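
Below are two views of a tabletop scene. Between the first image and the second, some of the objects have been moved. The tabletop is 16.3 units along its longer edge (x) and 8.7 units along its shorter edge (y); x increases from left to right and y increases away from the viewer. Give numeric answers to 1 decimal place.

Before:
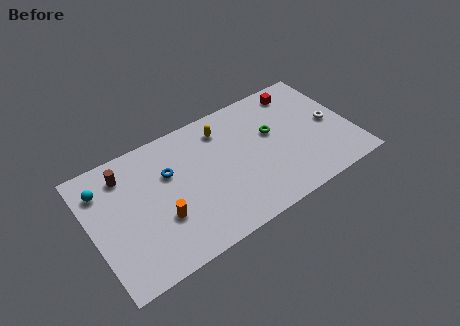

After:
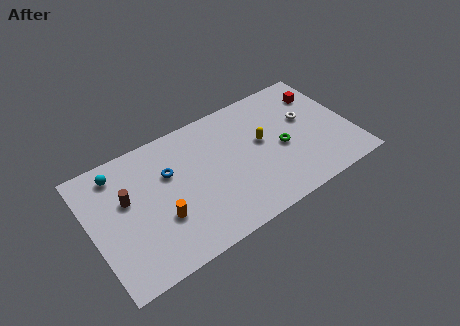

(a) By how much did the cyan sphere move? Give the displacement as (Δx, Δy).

(1.0, 0.6)

The cyan sphere started near (1.0, 6.7) and ended near (2.0, 7.3).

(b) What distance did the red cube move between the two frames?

1.5

The red cube moved from about (13.6, 7.4) to (14.9, 6.6), a distance of √(1.3² + 0.8²) ≈ 1.5.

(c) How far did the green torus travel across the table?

1.4

The green torus moved from about (11.5, 5.2) to (11.9, 3.9), a distance of √(0.4² + 1.3²) ≈ 1.4.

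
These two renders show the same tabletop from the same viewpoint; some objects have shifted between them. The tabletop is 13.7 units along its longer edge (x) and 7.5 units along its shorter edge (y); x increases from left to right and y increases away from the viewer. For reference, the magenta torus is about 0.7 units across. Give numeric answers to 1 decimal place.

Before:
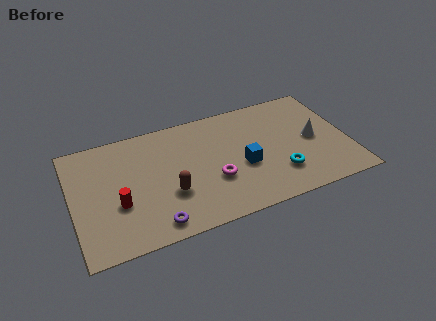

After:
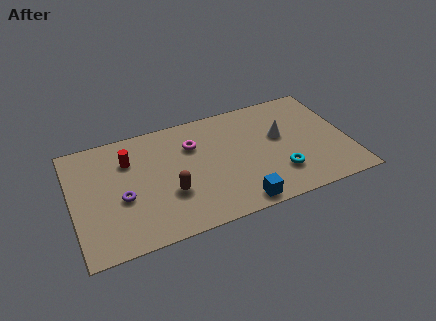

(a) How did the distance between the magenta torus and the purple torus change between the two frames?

+0.8

The distance was about 3.5 in the first image and 4.3 in the second, so they moved 0.8 units further apart.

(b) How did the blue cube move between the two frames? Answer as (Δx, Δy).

(-0.5, -2.3)

The blue cube was at about (8.4, 3.1) and moved to about (7.9, 0.8).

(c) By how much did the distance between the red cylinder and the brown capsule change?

+0.8

They were about 2.5 units apart before and 3.3 after — 0.8 units further apart.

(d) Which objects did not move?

the brown capsule and the cyan torus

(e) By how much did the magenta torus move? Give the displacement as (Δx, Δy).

(-0.8, 2.6)

The magenta torus started near (6.9, 2.7) and ended near (6.1, 5.3).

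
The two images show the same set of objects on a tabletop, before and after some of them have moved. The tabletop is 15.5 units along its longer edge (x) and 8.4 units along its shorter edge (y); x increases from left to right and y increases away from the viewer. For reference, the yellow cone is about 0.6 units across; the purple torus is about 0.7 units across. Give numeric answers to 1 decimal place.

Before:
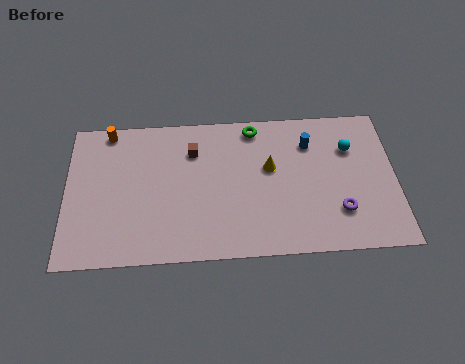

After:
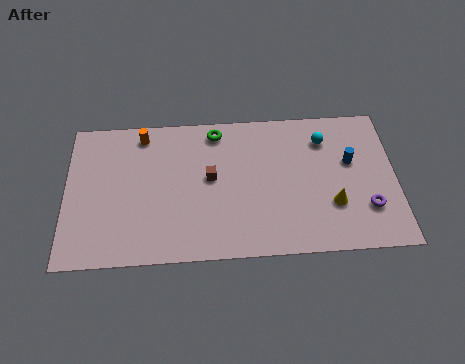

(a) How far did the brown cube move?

1.8

From (6.0, 6.2) to (6.8, 4.6), the brown cube covered √(0.8² + 1.6²) ≈ 1.8 units.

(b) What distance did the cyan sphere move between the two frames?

1.3

The cyan sphere moved from about (13.4, 5.9) to (12.2, 6.5), a distance of √(1.2² + 0.6²) ≈ 1.3.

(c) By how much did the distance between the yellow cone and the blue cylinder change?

+0.3

Before: roughly 2.3 units apart; after: 2.6. That's 0.3 units further apart.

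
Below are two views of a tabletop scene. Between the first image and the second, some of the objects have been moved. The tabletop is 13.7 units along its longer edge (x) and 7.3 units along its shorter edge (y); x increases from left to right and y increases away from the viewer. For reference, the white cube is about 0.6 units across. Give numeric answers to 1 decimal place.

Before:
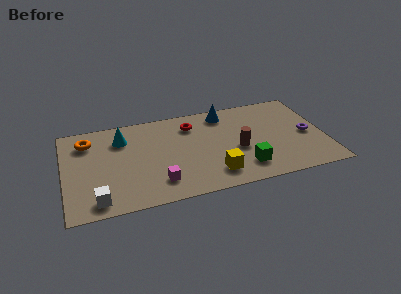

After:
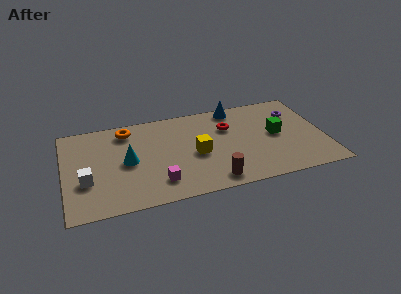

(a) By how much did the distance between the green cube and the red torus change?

-2.0

The distance was about 4.8 in the first image and 2.8 in the second, so they moved 2.0 units closer together.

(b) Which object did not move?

the magenta cube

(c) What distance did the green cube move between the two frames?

2.9

The green cube moved from about (9.3, 1.6) to (11.2, 3.8), a distance of √(1.9² + 2.2²) ≈ 2.9.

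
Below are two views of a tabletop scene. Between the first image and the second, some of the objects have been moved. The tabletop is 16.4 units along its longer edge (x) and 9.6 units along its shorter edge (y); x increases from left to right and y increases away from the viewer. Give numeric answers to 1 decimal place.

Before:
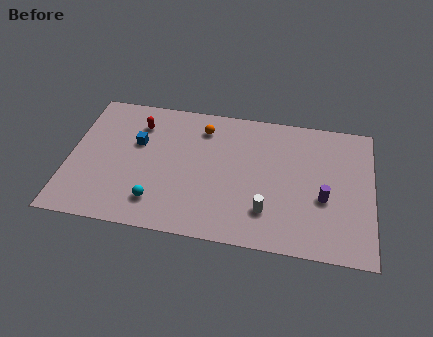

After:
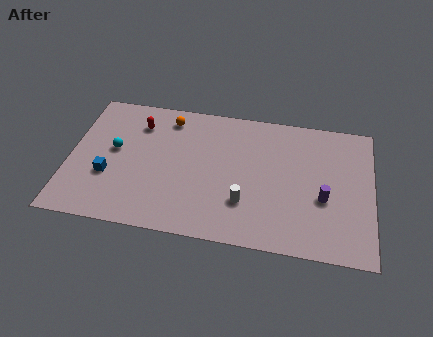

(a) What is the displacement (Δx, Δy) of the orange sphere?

(-1.9, 0.4)

The orange sphere started near (7.1, 7.7) and ended near (5.2, 8.1).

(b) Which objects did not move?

the red capsule and the purple cylinder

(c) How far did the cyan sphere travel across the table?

4.1

The cyan sphere was near (4.9, 2.0) before and (2.4, 5.3) after, so it travelled √(2.5² + 3.3²) ≈ 4.1 units.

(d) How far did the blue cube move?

3.0

The blue cube moved from about (3.6, 6.0) to (2.2, 3.4), a distance of √(1.4² + 2.6²) ≈ 3.0.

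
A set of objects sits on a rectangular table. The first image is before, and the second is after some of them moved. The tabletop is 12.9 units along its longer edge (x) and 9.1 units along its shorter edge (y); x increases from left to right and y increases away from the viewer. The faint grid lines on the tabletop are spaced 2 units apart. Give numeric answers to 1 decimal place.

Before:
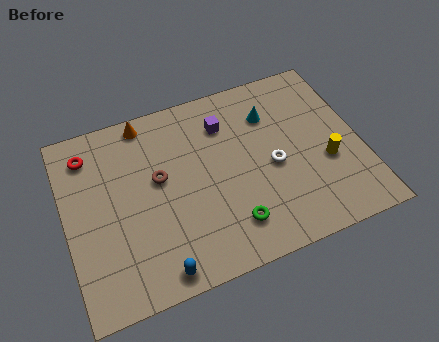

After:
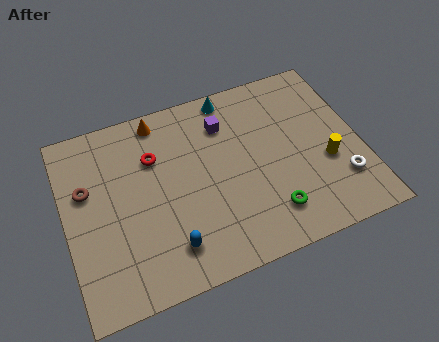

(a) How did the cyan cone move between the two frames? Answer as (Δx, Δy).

(-1.6, 1.5)

From the two frames, the cyan cone sits at roughly (9.2, 6.7) before and (7.6, 8.2) after.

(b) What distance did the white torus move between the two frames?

3.3

From (9.0, 4.1) to (11.8, 2.4), the white torus covered √(2.8² + 1.7²) ≈ 3.3 units.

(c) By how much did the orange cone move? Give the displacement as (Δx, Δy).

(0.6, -0.1)

The orange cone was at about (3.8, 8.2) and moved to about (4.4, 8.1).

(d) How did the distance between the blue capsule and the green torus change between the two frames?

+1.0

Before: roughly 3.4 units apart; after: 4.4. That's 1.0 units further apart.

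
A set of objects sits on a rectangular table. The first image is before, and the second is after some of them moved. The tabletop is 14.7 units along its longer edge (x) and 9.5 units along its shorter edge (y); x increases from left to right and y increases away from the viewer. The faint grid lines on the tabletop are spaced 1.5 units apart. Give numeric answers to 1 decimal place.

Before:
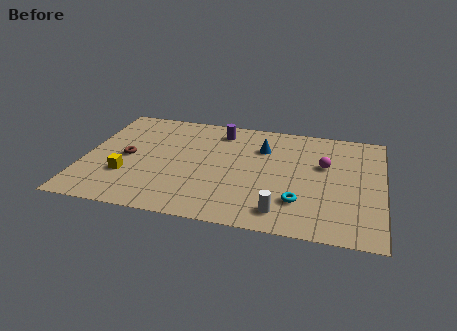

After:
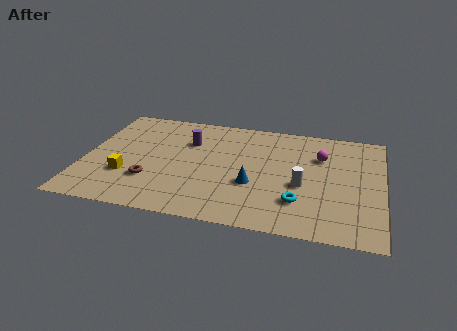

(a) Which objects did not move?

the cyan torus and the yellow cube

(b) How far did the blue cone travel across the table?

3.3

The blue cone moved from about (8.7, 6.8) to (8.4, 3.5), a distance of √(0.3² + 3.3²) ≈ 3.3.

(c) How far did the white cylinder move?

2.6

The white cylinder was near (9.9, 1.5) before and (10.8, 3.9) after, so it travelled √(0.9² + 2.4²) ≈ 2.6 units.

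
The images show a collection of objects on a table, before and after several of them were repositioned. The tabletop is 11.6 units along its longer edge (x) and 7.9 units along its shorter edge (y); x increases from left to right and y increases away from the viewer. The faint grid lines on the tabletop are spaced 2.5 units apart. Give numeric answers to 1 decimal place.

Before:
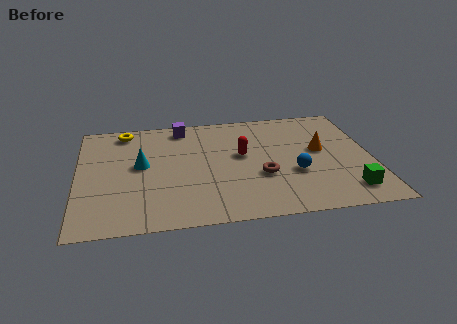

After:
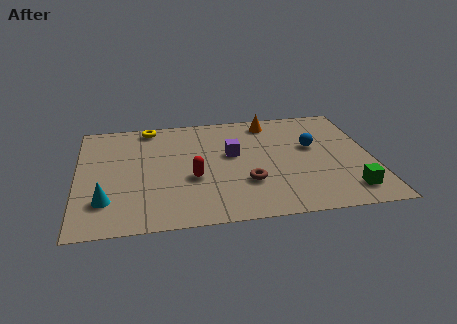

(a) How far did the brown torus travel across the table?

0.7

The brown torus moved from about (7.2, 2.9) to (6.6, 2.5), a distance of √(0.6² + 0.4²) ≈ 0.7.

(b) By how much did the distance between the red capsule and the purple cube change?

-1.1

The distance was about 3.3 in the first image and 2.2 in the second, so they moved 1.1 units closer together.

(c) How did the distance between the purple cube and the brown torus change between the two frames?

-2.8

They were about 5.0 units apart before and 2.2 after — 2.8 units closer together.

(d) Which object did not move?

the green cube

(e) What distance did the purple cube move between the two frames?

3.0

From (4.2, 6.9) to (6.1, 4.6), the purple cube covered √(1.9² + 2.3²) ≈ 3.0 units.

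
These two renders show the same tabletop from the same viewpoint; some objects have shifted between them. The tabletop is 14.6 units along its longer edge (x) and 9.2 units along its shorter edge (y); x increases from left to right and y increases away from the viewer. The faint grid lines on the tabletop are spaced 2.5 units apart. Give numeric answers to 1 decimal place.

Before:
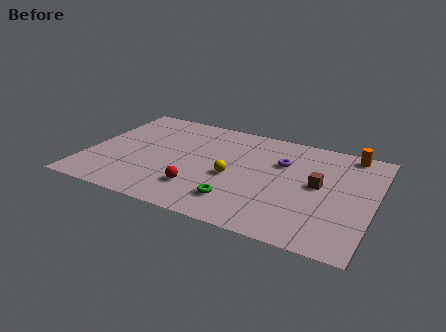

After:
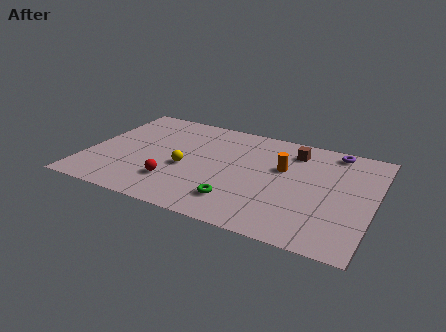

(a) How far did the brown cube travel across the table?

2.9

From (11.8, 4.9) to (10.3, 7.4), the brown cube covered √(1.5² + 2.5²) ≈ 2.9 units.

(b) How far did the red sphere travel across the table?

1.3

The red sphere moved from about (6.0, 2.3) to (4.7, 2.4), a distance of √(1.3² + 0.1²) ≈ 1.3.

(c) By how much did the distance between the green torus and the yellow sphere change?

+1.4

Before: roughly 2.1 units apart; after: 3.5. That's 1.4 units further apart.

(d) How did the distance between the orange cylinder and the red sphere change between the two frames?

-3.1

They were about 9.3 units apart before and 6.2 after — 3.1 units closer together.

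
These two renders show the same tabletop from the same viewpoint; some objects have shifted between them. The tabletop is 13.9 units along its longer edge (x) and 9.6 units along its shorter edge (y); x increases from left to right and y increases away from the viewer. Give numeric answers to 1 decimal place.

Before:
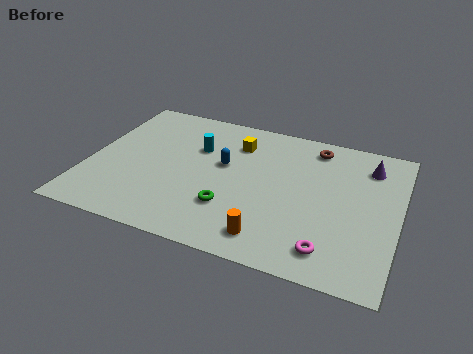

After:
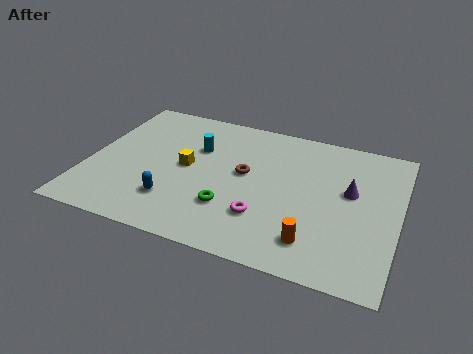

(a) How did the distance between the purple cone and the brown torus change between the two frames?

+2.1

Before: roughly 2.6 units apart; after: 4.7. That's 2.1 units further apart.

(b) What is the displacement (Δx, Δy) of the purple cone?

(-0.7, -2.0)

The purple cone was at about (12.4, 7.6) and moved to about (11.7, 5.6).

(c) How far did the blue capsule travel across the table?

3.7

The blue capsule moved from about (6.0, 5.6) to (4.1, 2.4), a distance of √(1.9² + 3.2²) ≈ 3.7.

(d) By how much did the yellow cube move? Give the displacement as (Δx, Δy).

(-2.0, -2.4)

The yellow cube started near (6.4, 7.3) and ended near (4.4, 4.9).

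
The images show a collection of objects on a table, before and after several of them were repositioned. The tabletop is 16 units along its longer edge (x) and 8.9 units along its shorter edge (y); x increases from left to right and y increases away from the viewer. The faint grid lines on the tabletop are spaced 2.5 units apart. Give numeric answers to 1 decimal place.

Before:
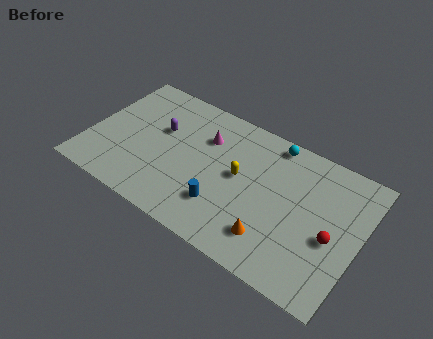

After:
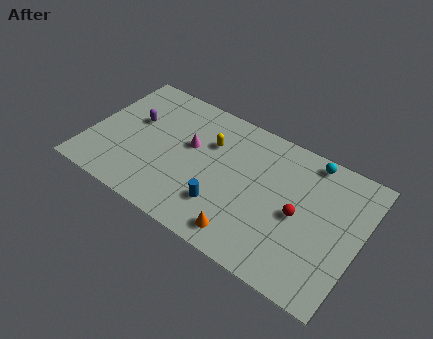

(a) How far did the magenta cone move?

1.3

The magenta cone moved from about (6.6, 6.3) to (5.8, 5.3), a distance of √(0.8² + 1.0²) ≈ 1.3.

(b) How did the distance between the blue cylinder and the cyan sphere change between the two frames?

+1.1

They were about 6.0 units apart before and 7.1 after — 1.1 units further apart.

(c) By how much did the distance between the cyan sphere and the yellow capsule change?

+2.5

The distance was about 3.5 in the first image and 6.0 in the second, so they moved 2.5 units further apart.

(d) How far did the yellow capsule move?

2.4

The yellow capsule was near (8.9, 4.8) before and (6.9, 6.1) after, so it travelled √(2.0² + 1.3²) ≈ 2.4 units.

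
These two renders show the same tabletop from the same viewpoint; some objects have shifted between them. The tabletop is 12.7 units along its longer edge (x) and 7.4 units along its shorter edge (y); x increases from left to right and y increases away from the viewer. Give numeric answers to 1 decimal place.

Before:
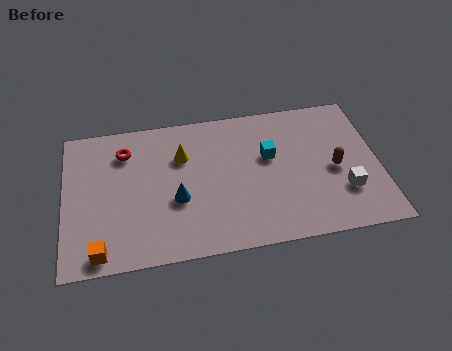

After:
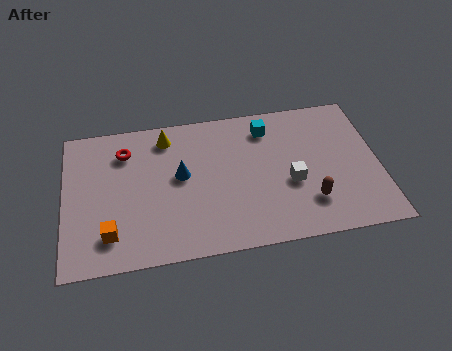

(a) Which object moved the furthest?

the white cube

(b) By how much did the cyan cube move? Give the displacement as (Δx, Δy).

(0.0, 1.5)

The cyan cube started near (8.3, 4.5) and ended near (8.3, 6.0).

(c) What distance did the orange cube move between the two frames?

0.9

From (1.4, 0.8) to (1.8, 1.6), the orange cube covered √(0.4² + 0.8²) ≈ 0.9 units.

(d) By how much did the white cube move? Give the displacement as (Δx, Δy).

(-2.1, 0.8)

From the two frames, the white cube sits at roughly (11.2, 2.2) before and (9.1, 3.0) after.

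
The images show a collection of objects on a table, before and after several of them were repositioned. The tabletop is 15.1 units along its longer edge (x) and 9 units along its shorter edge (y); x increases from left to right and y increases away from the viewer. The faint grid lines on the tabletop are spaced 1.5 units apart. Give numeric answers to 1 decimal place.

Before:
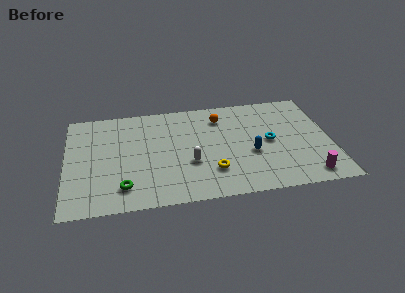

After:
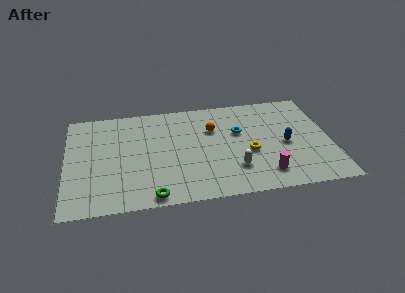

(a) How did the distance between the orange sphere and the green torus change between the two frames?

-1.4

The distance was about 7.8 in the first image and 6.4 in the second, so they moved 1.4 units closer together.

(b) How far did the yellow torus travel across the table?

2.6

The yellow torus was near (8.2, 2.4) before and (10.4, 3.7) after, so it travelled √(2.2² + 1.3²) ≈ 2.6 units.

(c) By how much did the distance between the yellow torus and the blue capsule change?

-0.5

Before: roughly 2.6 units apart; after: 2.1. That's 0.5 units closer together.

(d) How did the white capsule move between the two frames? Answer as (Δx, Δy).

(2.5, -0.9)

From the two frames, the white capsule sits at roughly (7.0, 3.3) before and (9.5, 2.4) after.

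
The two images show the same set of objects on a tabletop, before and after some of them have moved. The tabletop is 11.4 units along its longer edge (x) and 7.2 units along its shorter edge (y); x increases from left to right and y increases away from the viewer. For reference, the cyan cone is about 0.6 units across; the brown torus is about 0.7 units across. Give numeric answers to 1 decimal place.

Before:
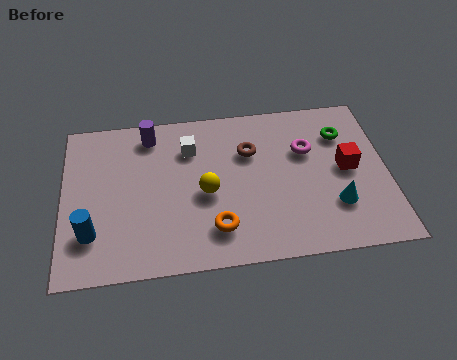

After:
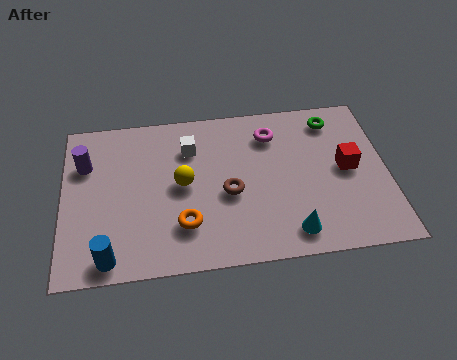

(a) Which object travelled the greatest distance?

the purple cylinder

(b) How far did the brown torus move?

2.0

From (6.6, 4.9) to (5.8, 3.1), the brown torus covered √(0.8² + 1.8²) ≈ 2.0 units.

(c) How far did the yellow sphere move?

0.9

From (5.0, 3.2) to (4.2, 3.7), the yellow sphere covered √(0.8² + 0.5²) ≈ 0.9 units.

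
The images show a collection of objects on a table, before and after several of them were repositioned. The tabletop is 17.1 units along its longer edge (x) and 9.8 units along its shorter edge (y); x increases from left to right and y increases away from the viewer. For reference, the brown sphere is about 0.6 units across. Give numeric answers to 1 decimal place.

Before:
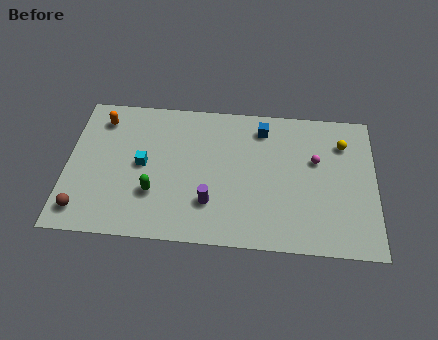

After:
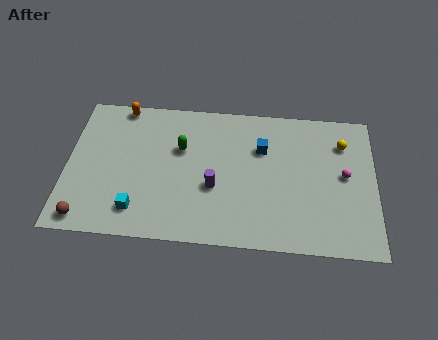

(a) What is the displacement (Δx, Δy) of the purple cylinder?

(0.2, 1.1)

The purple cylinder was at about (8.0, 2.7) and moved to about (8.2, 3.8).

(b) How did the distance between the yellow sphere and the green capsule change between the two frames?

-2.2

Before: roughly 11.3 units apart; after: 9.1. That's 2.2 units closer together.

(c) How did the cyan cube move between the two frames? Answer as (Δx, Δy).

(-0.2, -3.1)

The cyan cube was at about (4.2, 5.0) and moved to about (4.0, 1.9).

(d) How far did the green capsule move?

3.5

From (4.9, 3.1) to (6.3, 6.3), the green capsule covered √(1.4² + 3.2²) ≈ 3.5 units.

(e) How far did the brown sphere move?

0.5

The brown sphere was near (1.0, 1.6) before and (1.2, 1.1) after, so it travelled √(0.2² + 0.5²) ≈ 0.5 units.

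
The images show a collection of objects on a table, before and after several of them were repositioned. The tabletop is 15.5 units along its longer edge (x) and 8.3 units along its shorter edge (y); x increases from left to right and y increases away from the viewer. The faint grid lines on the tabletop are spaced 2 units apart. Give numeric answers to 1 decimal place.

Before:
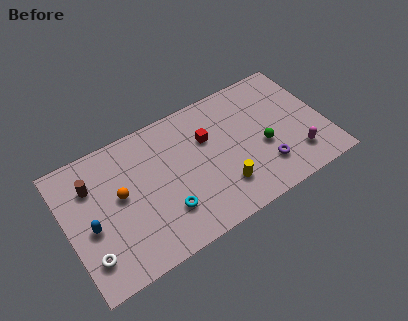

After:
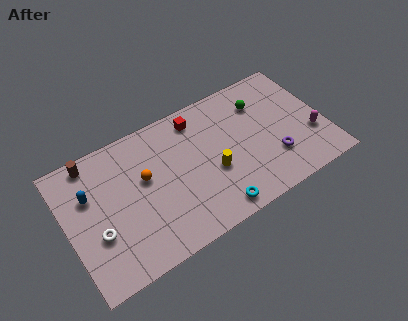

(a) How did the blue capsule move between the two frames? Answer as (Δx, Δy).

(0.2, 1.9)

From the two frames, the blue capsule sits at roughly (1.3, 3.6) before and (1.5, 5.5) after.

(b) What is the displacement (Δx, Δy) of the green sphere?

(0.3, 2.8)

The green sphere started near (11.7, 3.4) and ended near (12.0, 6.2).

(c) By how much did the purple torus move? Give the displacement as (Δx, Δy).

(0.6, 0.3)

The purple torus was at about (11.6, 2.1) and moved to about (12.2, 2.4).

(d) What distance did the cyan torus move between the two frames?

3.0

From (5.6, 2.3) to (8.3, 1.0), the cyan torus covered √(2.7² + 1.3²) ≈ 3.0 units.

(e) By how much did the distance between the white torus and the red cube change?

-0.7

Before: roughly 8.4 units apart; after: 7.7. That's 0.7 units closer together.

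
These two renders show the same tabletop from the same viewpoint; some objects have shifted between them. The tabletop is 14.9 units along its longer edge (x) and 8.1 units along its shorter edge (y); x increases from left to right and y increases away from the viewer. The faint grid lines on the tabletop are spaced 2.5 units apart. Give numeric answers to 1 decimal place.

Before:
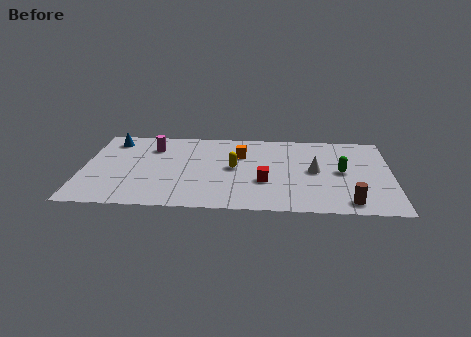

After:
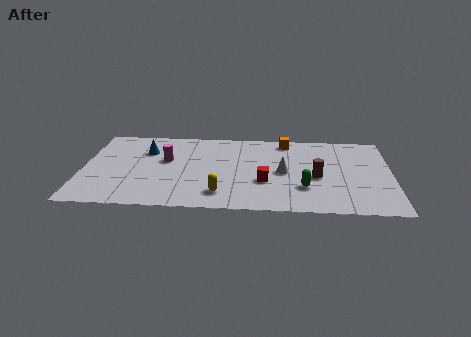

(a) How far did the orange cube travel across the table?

2.7

From (7.6, 5.6) to (9.8, 7.1), the orange cube covered √(2.2² + 1.5²) ≈ 2.7 units.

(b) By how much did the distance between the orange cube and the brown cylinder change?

-3.0

The distance was about 6.9 in the first image and 3.9 in the second, so they moved 3.0 units closer together.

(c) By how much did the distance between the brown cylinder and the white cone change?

-1.8

They were about 3.4 units apart before and 1.6 after — 1.8 units closer together.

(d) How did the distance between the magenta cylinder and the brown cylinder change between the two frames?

-3.3

Before: roughly 10.7 units apart; after: 7.4. That's 3.3 units closer together.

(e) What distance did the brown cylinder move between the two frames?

2.8

From (12.8, 1.1) to (11.3, 3.5), the brown cylinder covered √(1.5² + 2.4²) ≈ 2.8 units.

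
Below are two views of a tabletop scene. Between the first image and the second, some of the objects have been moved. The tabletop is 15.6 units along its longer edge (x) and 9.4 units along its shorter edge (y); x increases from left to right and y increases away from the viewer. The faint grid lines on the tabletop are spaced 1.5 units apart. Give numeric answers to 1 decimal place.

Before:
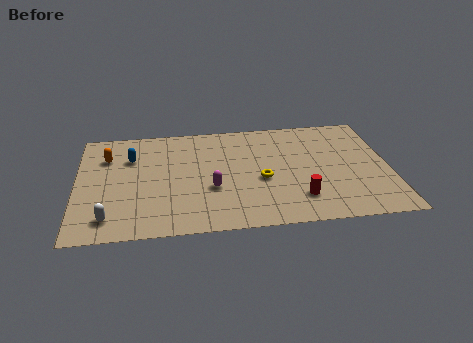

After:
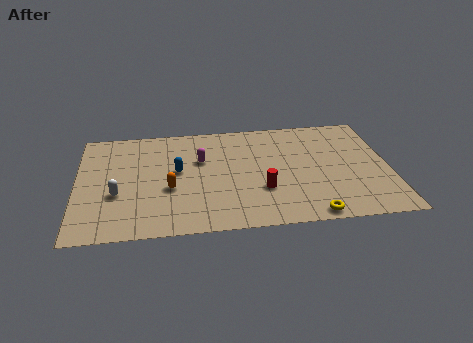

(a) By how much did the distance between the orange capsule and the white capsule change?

-2.6

The distance was about 5.2 in the first image and 2.6 in the second, so they moved 2.6 units closer together.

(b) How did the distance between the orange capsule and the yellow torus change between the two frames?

-0.7

The distance was about 8.2 in the first image and 7.5 in the second, so they moved 0.7 units closer together.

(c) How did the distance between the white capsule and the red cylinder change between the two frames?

-2.2

The distance was about 9.4 in the first image and 7.2 in the second, so they moved 2.2 units closer together.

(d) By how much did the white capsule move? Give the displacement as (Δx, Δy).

(0.4, 1.9)

The white capsule was at about (1.6, 1.6) and moved to about (2.0, 3.5).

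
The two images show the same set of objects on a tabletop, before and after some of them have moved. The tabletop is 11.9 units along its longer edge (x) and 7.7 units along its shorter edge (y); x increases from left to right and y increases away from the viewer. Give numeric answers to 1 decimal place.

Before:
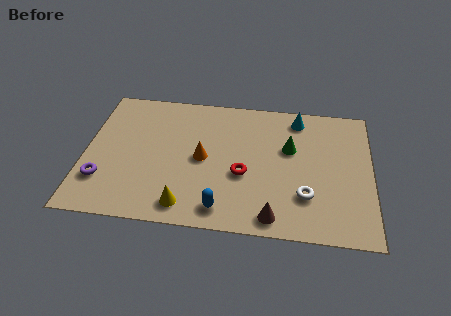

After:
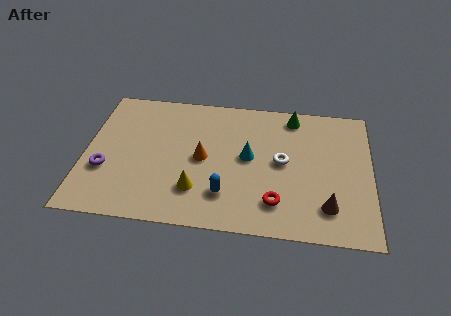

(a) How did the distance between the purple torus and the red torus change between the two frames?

+1.3

They were about 5.9 units apart before and 7.2 after — 1.3 units further apart.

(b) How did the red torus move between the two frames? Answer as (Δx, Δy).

(1.4, -1.4)

The red torus started near (6.6, 3.1) and ended near (8.0, 1.7).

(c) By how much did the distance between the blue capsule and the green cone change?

+0.9

They were about 4.6 units apart before and 5.5 after — 0.9 units further apart.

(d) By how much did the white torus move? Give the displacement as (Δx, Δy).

(-1.0, 1.8)

The white torus was at about (9.2, 2.2) and moved to about (8.2, 4.0).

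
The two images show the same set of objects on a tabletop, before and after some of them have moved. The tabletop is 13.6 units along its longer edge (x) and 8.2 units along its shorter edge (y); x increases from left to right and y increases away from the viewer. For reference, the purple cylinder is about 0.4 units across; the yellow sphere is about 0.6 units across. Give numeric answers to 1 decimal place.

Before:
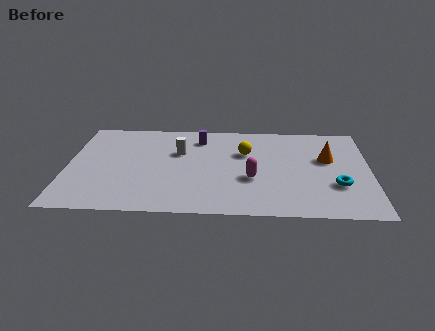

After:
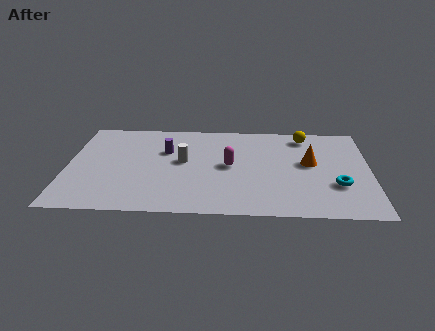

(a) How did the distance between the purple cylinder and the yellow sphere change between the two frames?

+4.1

The distance was about 2.4 in the first image and 6.5 in the second, so they moved 4.1 units further apart.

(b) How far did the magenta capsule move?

1.5

The magenta capsule was near (8.3, 3.1) before and (7.3, 4.2) after, so it travelled √(1.0² + 1.1²) ≈ 1.5 units.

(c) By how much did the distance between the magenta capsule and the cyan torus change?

+1.2

The distance was about 3.8 in the first image and 5.0 in the second, so they moved 1.2 units further apart.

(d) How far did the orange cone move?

0.9

The orange cone moved from about (11.7, 5.0) to (10.9, 4.6), a distance of √(0.8² + 0.4²) ≈ 0.9.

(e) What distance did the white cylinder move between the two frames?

0.8

From (5.0, 5.3) to (5.2, 4.5), the white cylinder covered √(0.2² + 0.8²) ≈ 0.8 units.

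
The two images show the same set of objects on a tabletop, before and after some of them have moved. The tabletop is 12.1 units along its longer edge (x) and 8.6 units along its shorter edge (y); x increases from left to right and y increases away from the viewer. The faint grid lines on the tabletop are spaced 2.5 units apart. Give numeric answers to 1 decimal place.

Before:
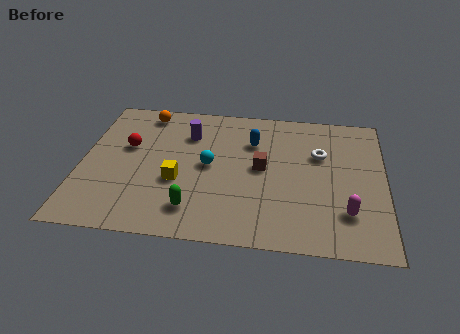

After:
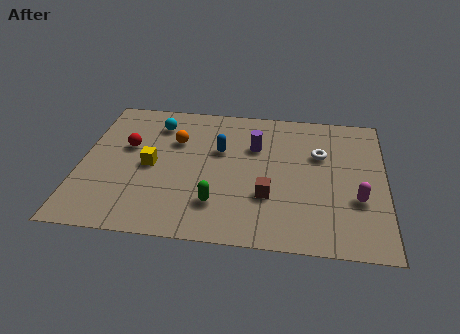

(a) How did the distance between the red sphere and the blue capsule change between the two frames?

-1.4

They were about 5.1 units apart before and 3.7 after — 1.4 units closer together.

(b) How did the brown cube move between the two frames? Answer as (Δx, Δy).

(0.3, -1.7)

The brown cube was at about (7.2, 4.5) and moved to about (7.5, 2.8).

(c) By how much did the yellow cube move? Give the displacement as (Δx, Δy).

(-1.1, 0.8)

From the two frames, the yellow cube sits at roughly (3.9, 3.3) before and (2.8, 4.1) after.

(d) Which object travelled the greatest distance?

the cyan sphere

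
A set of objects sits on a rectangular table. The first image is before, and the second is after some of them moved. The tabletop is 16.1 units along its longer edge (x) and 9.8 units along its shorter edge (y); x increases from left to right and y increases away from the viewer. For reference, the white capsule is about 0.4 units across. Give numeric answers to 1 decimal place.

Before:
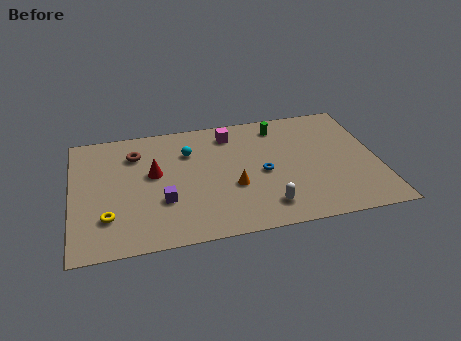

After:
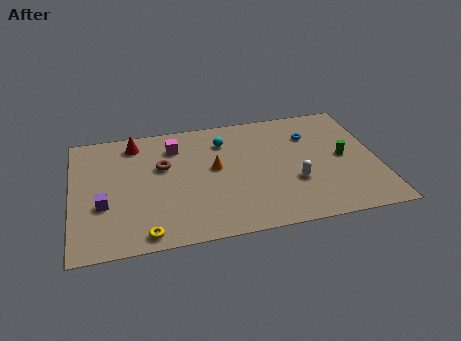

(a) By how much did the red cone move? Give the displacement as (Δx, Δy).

(-0.9, 2.7)

From the two frames, the red cone sits at roughly (4.3, 5.6) before and (3.4, 8.3) after.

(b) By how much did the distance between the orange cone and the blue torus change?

+3.7

Before: roughly 1.8 units apart; after: 5.5. That's 3.7 units further apart.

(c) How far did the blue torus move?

3.7

From (10.0, 4.5) to (12.7, 7.1), the blue torus covered √(2.7² + 2.6²) ≈ 3.7 units.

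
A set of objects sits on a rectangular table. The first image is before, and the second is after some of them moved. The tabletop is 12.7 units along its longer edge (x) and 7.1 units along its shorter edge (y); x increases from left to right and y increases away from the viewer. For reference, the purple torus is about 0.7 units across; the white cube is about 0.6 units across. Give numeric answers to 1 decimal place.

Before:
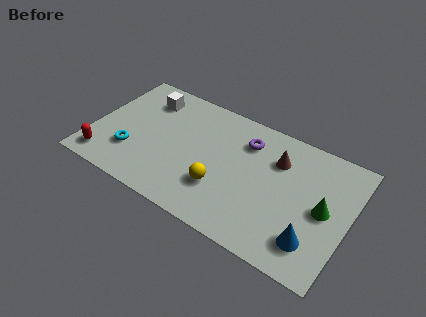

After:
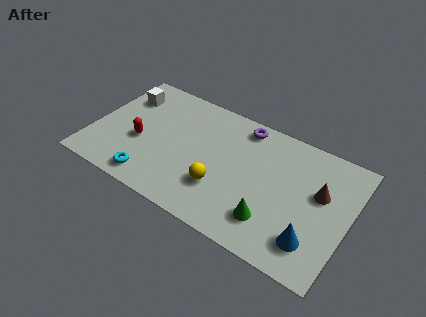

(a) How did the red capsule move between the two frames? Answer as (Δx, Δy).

(1.5, 1.8)

The red capsule was at about (0.9, 1.1) and moved to about (2.4, 2.9).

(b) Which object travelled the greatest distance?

the green cone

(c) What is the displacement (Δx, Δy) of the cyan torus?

(1.2, -1.1)

From the two frames, the cyan torus sits at roughly (2.1, 2.1) before and (3.3, 1.0) after.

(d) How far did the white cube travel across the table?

1.1

From (2.3, 5.6) to (1.2, 5.3), the white cube covered √(1.1² + 0.3²) ≈ 1.1 units.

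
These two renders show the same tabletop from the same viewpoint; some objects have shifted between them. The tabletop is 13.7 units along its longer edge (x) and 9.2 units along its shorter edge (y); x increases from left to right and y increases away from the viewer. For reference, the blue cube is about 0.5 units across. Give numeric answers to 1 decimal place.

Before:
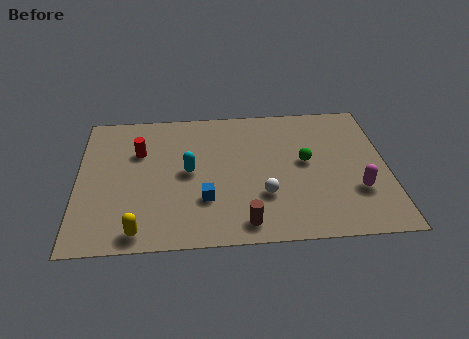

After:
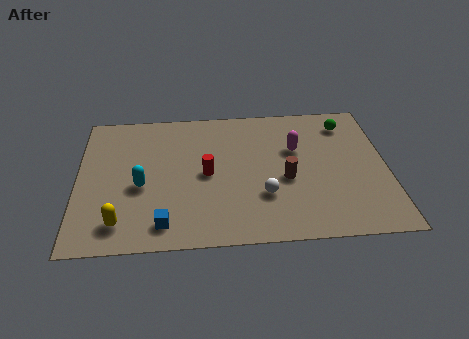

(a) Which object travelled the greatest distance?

the magenta capsule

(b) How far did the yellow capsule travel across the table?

1.0

The yellow capsule was near (2.7, 1.0) before and (1.9, 1.6) after, so it travelled √(0.8² + 0.6²) ≈ 1.0 units.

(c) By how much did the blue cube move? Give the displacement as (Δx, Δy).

(-1.8, -1.4)

From the two frames, the blue cube sits at roughly (5.6, 2.8) before and (3.8, 1.4) after.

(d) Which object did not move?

the white sphere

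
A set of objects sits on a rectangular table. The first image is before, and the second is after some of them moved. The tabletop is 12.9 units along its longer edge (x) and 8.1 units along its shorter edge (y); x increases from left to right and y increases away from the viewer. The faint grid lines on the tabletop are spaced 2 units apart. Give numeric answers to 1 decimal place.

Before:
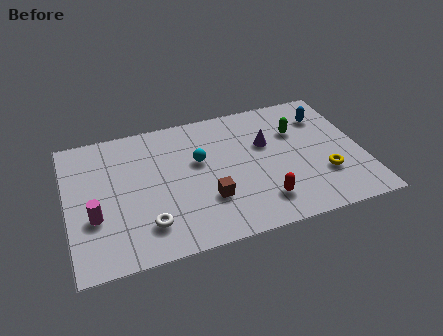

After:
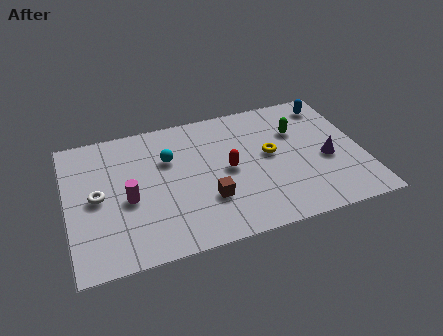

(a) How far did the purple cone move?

3.0

From (8.8, 5.1) to (11.3, 3.4), the purple cone covered √(2.5² + 1.7²) ≈ 3.0 units.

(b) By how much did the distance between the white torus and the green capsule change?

+1.2

The distance was about 7.8 in the first image and 9.0 in the second, so they moved 1.2 units further apart.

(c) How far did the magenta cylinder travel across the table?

1.6

The magenta cylinder was near (1.1, 2.9) before and (2.6, 3.5) after, so it travelled √(1.5² + 0.6²) ≈ 1.6 units.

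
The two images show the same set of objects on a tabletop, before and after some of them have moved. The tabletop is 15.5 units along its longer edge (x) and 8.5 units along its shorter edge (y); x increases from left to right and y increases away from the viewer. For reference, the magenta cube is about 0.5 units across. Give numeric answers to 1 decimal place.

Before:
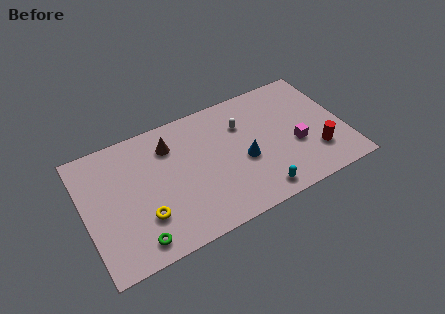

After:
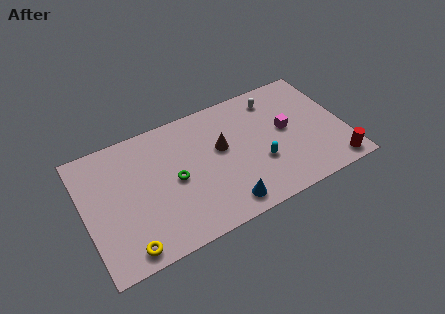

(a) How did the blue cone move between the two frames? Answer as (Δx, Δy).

(-1.5, -2.4)

From the two frames, the blue cone sits at roughly (9.4, 3.6) before and (7.9, 1.2) after.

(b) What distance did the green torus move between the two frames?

3.9

From (2.7, 1.2) to (5.3, 4.1), the green torus covered √(2.6² + 2.9²) ≈ 3.9 units.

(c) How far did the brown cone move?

3.3

From (5.3, 6.5) to (8.2, 5.0), the brown cone covered √(2.9² + 1.5²) ≈ 3.3 units.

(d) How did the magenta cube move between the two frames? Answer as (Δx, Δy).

(-0.4, 1.3)

The magenta cube was at about (12.5, 3.3) and moved to about (12.1, 4.6).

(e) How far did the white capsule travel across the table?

2.3

The white capsule moved from about (9.6, 6.0) to (11.7, 7.0), a distance of √(2.1² + 1.0²) ≈ 2.3.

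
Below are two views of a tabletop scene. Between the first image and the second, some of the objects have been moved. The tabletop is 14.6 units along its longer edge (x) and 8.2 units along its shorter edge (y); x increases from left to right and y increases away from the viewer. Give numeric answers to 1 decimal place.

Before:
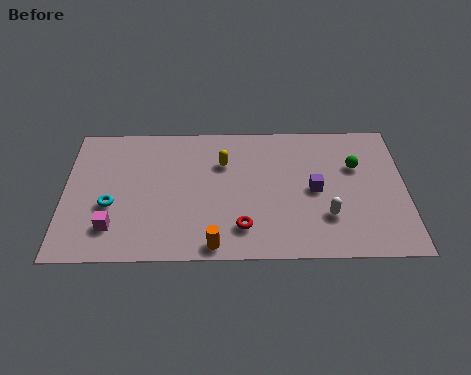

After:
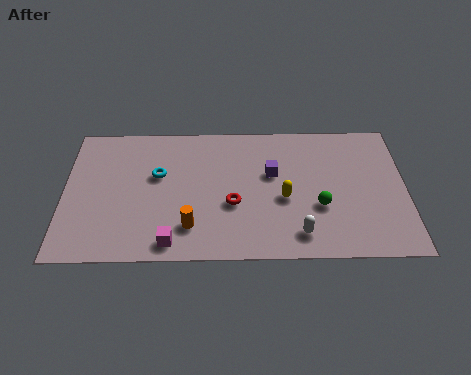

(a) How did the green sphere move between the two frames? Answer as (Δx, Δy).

(-1.6, -2.4)

The green sphere started near (12.5, 5.4) and ended near (10.9, 3.0).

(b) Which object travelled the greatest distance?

the yellow capsule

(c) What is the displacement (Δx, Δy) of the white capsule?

(-1.2, -1.0)

The white capsule started near (11.2, 2.4) and ended near (10.0, 1.4).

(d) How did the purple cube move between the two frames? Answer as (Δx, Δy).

(-1.8, 1.0)

The purple cube was at about (10.7, 4.0) and moved to about (8.9, 5.0).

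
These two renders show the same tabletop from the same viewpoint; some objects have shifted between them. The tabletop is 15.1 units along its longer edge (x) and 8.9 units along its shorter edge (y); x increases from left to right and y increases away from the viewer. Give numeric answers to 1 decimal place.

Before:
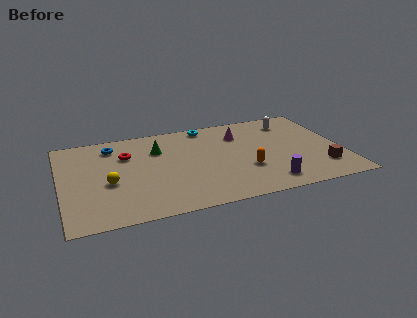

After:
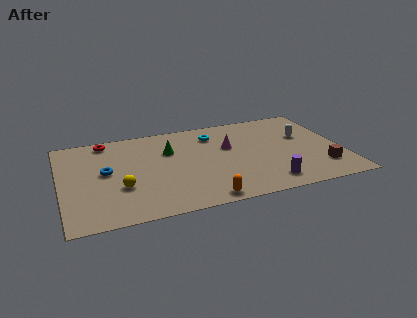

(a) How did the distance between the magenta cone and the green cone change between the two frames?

-1.3

The distance was about 4.5 in the first image and 3.2 in the second, so they moved 1.3 units closer together.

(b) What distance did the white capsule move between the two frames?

1.8

From (12.7, 7.2) to (13.2, 5.5), the white capsule covered √(0.5² + 1.7²) ≈ 1.8 units.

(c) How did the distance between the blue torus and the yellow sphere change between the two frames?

-1.8

The distance was about 3.6 in the first image and 1.8 in the second, so they moved 1.8 units closer together.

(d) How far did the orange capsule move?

3.3

From (9.8, 3.0) to (7.3, 0.8), the orange capsule covered √(2.5² + 2.2²) ≈ 3.3 units.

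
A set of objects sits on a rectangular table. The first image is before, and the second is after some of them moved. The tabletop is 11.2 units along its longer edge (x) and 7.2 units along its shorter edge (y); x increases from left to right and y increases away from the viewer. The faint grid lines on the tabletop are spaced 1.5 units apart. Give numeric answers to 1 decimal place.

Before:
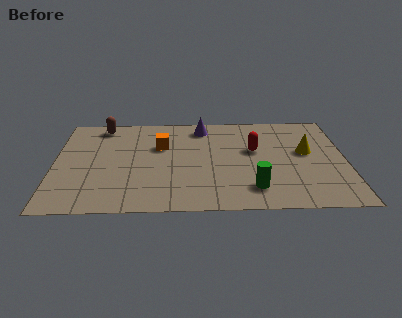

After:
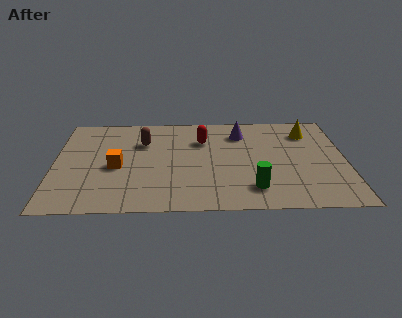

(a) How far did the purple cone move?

1.6

The purple cone moved from about (5.7, 6.1) to (7.2, 5.6), a distance of √(1.5² + 0.5²) ≈ 1.6.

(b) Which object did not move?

the green cylinder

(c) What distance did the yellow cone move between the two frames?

1.5

From (9.7, 4.1) to (9.8, 5.6), the yellow cone covered √(0.1² + 1.5²) ≈ 1.5 units.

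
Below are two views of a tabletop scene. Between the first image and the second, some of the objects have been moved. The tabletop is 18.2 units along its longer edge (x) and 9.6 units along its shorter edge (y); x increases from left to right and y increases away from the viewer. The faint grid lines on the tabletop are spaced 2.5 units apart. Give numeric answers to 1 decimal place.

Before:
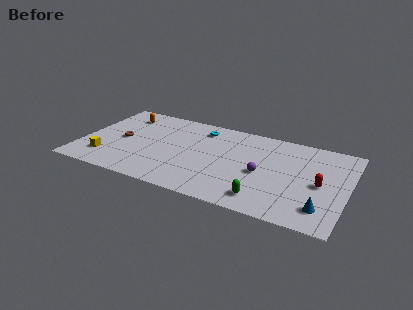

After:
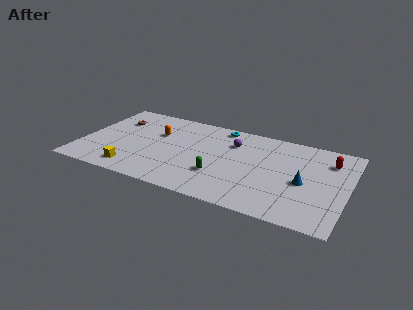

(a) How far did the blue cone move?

2.7

From (16.7, 2.0) to (15.3, 4.3), the blue cone covered √(1.4² + 2.3²) ≈ 2.7 units.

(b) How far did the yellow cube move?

2.1

The yellow cube was near (1.9, 2.2) before and (3.9, 1.5) after, so it travelled √(2.0² + 0.7²) ≈ 2.1 units.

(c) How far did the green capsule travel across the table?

3.5

From (12.9, 1.6) to (9.7, 3.0), the green capsule covered √(3.2² + 1.4²) ≈ 3.5 units.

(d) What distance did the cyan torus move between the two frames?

1.5

The cyan torus was near (7.9, 7.9) before and (9.2, 8.6) after, so it travelled √(1.3² + 0.7²) ≈ 1.5 units.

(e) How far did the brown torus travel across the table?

2.3

The brown torus was near (2.7, 4.7) before and (2.0, 6.9) after, so it travelled √(0.7² + 2.2²) ≈ 2.3 units.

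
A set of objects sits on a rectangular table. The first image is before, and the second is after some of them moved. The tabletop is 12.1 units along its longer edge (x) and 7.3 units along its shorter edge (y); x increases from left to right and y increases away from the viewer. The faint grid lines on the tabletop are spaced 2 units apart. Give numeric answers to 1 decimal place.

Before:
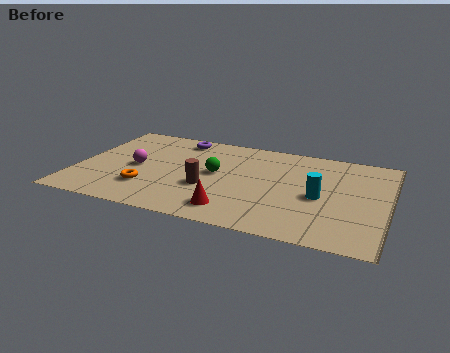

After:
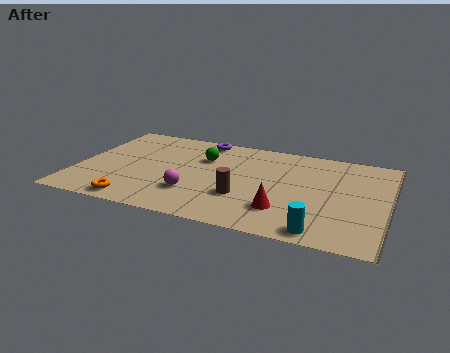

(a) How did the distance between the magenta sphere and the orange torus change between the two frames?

+0.9

The distance was about 1.6 in the first image and 2.5 in the second, so they moved 0.9 units further apart.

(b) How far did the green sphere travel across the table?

1.3

From (5.4, 3.9) to (4.8, 5.0), the green sphere covered √(0.6² + 1.1²) ≈ 1.3 units.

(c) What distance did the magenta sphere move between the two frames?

2.8

The magenta sphere was near (2.3, 3.5) before and (4.7, 2.1) after, so it travelled √(2.4² + 1.4²) ≈ 2.8 units.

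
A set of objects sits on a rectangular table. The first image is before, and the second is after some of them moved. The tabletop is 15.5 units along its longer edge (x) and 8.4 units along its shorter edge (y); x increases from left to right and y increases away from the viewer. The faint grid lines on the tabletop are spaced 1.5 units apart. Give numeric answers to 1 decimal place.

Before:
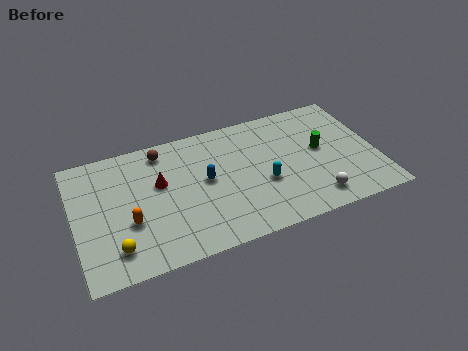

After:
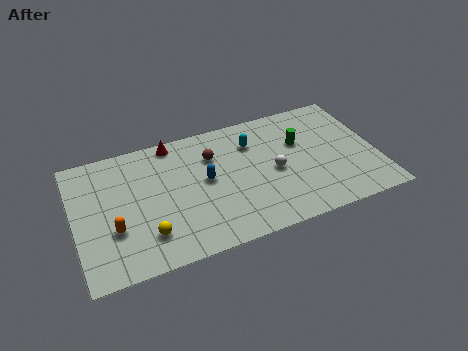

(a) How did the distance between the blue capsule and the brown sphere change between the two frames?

-1.8

They were about 3.4 units apart before and 1.6 after — 1.8 units closer together.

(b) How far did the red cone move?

2.7

From (4.4, 5.1) to (5.3, 7.6), the red cone covered √(0.9² + 2.5²) ≈ 2.7 units.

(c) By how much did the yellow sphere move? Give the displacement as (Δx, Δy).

(1.6, 0.3)

From the two frames, the yellow sphere sits at roughly (1.9, 1.7) before and (3.5, 2.0) after.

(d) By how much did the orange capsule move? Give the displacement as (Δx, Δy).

(-0.8, -0.2)

From the two frames, the orange capsule sits at roughly (2.7, 3.1) before and (1.9, 2.9) after.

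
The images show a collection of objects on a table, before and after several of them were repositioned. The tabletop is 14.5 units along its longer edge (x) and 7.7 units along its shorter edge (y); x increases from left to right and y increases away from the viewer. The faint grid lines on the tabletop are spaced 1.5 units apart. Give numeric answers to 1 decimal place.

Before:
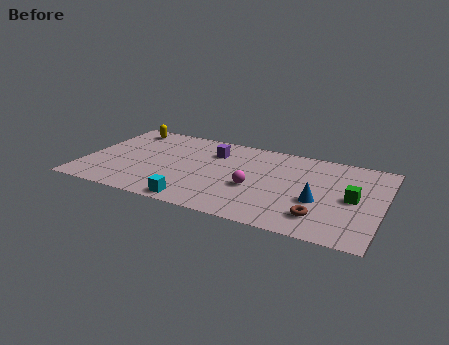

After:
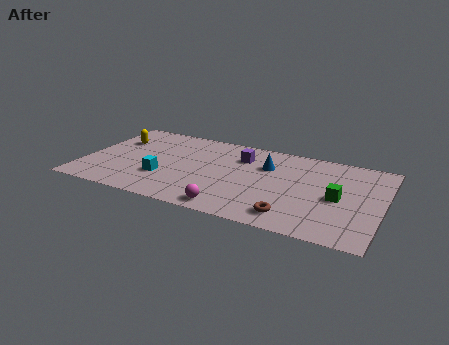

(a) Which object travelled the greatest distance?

the blue cone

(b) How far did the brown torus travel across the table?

1.4

The brown torus was near (11.7, 1.7) before and (10.4, 1.3) after, so it travelled √(1.3² + 0.4²) ≈ 1.4 units.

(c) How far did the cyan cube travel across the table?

2.5

The cyan cube was near (5.8, 0.8) before and (4.0, 2.5) after, so it travelled √(1.8² + 1.7²) ≈ 2.5 units.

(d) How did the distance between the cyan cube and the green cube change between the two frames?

+0.6

They were about 7.9 units apart before and 8.5 after — 0.6 units further apart.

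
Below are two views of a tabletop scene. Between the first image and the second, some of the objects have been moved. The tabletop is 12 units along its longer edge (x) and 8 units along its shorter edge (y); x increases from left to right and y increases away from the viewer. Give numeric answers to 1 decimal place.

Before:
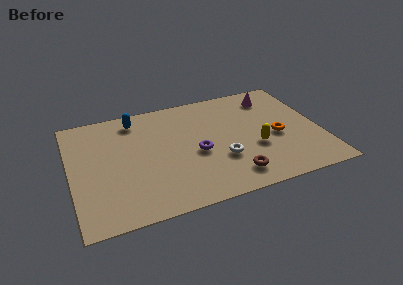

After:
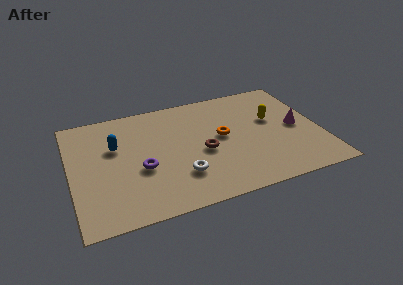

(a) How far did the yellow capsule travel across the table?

2.1

The yellow capsule moved from about (8.8, 3.0) to (9.8, 4.8), a distance of √(1.0² + 1.8²) ≈ 2.1.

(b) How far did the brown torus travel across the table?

2.4

The brown torus moved from about (7.5, 1.4) to (6.3, 3.5), a distance of √(1.2² + 2.1²) ≈ 2.4.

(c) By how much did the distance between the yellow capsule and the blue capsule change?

+0.9

The distance was about 6.7 in the first image and 7.6 in the second, so they moved 0.9 units further apart.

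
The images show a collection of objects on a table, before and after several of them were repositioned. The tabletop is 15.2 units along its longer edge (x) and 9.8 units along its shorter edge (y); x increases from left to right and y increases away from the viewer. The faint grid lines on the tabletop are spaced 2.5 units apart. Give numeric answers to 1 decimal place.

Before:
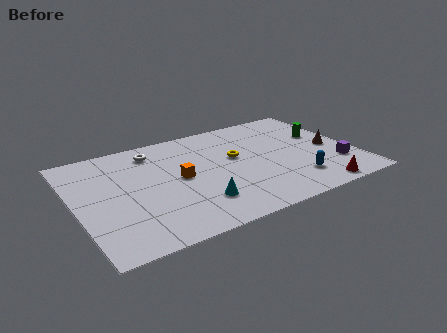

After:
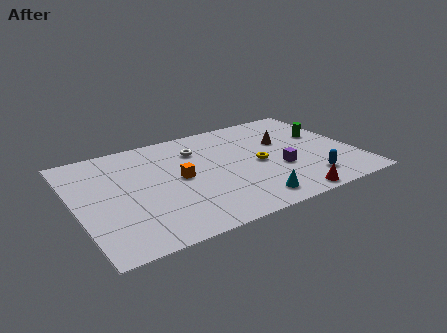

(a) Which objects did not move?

the green cylinder and the orange cube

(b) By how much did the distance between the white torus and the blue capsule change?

-1.6

They were about 9.2 units apart before and 7.6 after — 1.6 units closer together.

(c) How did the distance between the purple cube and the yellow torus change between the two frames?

-4.6

Before: roughly 6.0 units apart; after: 1.4. That's 4.6 units closer together.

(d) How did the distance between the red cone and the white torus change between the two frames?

-3.1

Before: roughly 10.7 units apart; after: 7.6. That's 3.1 units closer together.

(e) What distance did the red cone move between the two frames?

1.6

The red cone moved from about (12.5, 0.9) to (10.9, 0.8), a distance of √(1.6² + 0.1²) ≈ 1.6.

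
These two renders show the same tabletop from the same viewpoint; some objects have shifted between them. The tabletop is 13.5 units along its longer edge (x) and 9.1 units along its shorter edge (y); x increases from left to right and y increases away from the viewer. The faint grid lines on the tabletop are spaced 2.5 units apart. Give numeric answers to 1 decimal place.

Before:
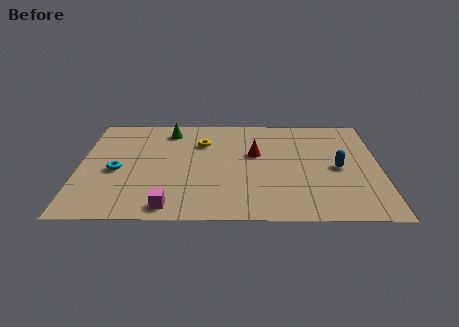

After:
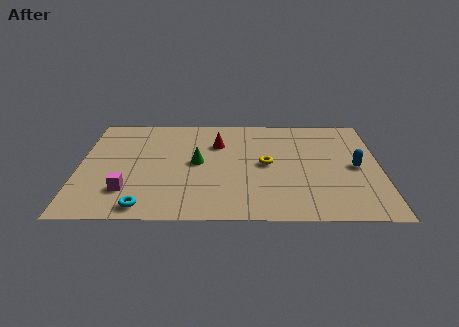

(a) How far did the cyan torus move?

3.3

The cyan torus was near (1.7, 4.0) before and (3.0, 1.0) after, so it travelled √(1.3² + 3.0²) ≈ 3.3 units.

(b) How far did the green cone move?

3.2

The green cone moved from about (4.0, 7.6) to (5.3, 4.7), a distance of √(1.3² + 2.9²) ≈ 3.2.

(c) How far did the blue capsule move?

0.8

The blue capsule was near (11.6, 4.3) before and (12.4, 4.4) after, so it travelled √(0.8² + 0.1²) ≈ 0.8 units.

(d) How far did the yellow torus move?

3.5

The yellow torus was near (5.5, 6.5) before and (8.4, 4.6) after, so it travelled √(2.9² + 1.9²) ≈ 3.5 units.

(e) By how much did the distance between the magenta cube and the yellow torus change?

+0.9

Before: roughly 5.7 units apart; after: 6.6. That's 0.9 units further apart.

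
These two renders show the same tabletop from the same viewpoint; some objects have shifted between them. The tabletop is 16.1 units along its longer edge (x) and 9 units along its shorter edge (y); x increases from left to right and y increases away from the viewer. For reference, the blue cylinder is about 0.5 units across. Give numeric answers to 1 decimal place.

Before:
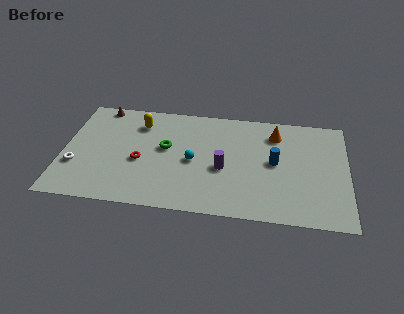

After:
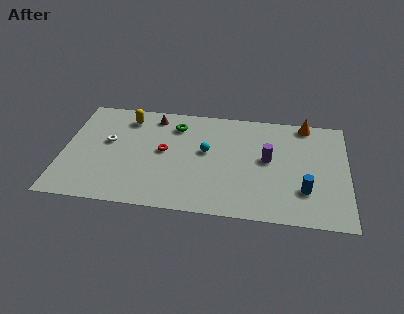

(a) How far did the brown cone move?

3.1

The brown cone was near (1.9, 8.2) before and (5.0, 7.7) after, so it travelled √(3.1² + 0.5²) ≈ 3.1 units.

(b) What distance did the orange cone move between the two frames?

2.0

The orange cone was near (12.0, 7.1) before and (13.7, 8.2) after, so it travelled √(1.7² + 1.1²) ≈ 2.0 units.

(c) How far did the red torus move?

1.6

The red torus was near (4.4, 3.8) before and (5.7, 4.8) after, so it travelled √(1.3² + 1.0²) ≈ 1.6 units.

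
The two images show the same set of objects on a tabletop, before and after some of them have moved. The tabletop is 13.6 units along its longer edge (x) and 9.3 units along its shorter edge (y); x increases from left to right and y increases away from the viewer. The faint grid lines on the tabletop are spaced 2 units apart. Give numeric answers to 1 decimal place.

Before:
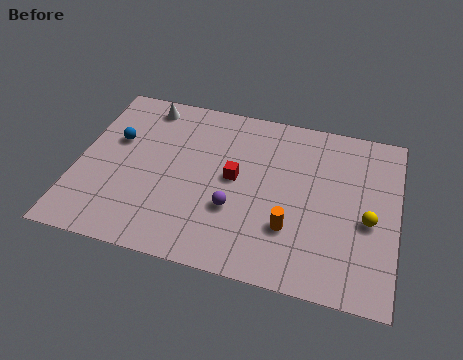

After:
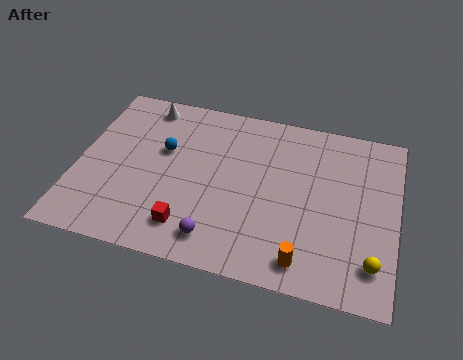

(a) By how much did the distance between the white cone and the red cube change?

+1.5

They were about 5.2 units apart before and 6.7 after — 1.5 units further apart.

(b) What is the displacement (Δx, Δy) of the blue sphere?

(2.1, -0.1)

The blue sphere started near (1.5, 5.8) and ended near (3.6, 5.7).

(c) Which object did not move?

the white cone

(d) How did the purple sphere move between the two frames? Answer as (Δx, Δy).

(-0.6, -1.7)

The purple sphere was at about (6.8, 3.2) and moved to about (6.2, 1.5).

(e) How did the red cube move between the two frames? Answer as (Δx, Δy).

(-1.7, -3.1)

From the two frames, the red cube sits at roughly (6.7, 4.9) before and (5.0, 1.8) after.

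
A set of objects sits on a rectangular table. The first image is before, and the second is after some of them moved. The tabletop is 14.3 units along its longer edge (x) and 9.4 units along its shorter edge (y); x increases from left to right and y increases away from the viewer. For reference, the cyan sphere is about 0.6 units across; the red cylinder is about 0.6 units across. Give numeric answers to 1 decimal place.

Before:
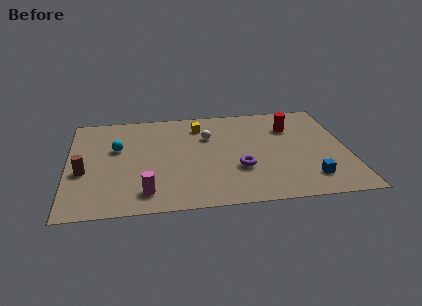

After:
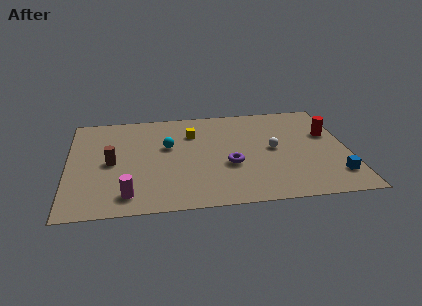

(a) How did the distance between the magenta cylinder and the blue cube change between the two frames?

+2.2

The distance was about 8.3 in the first image and 10.5 in the second, so they moved 2.2 units further apart.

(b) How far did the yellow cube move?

0.8

From (6.8, 7.5) to (6.4, 6.8), the yellow cube covered √(0.4² + 0.7²) ≈ 0.8 units.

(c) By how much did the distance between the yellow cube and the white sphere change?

+3.4

Before: roughly 1.2 units apart; after: 4.6. That's 3.4 units further apart.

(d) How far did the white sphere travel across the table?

3.7

The white sphere moved from about (7.2, 6.4) to (10.5, 4.8), a distance of √(3.3² + 1.6²) ≈ 3.7.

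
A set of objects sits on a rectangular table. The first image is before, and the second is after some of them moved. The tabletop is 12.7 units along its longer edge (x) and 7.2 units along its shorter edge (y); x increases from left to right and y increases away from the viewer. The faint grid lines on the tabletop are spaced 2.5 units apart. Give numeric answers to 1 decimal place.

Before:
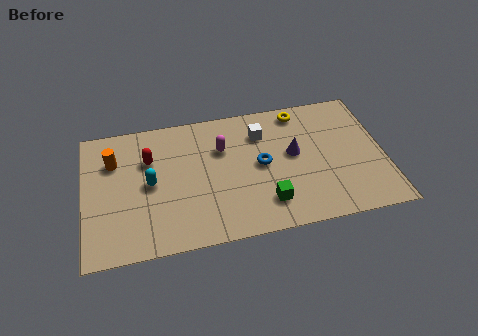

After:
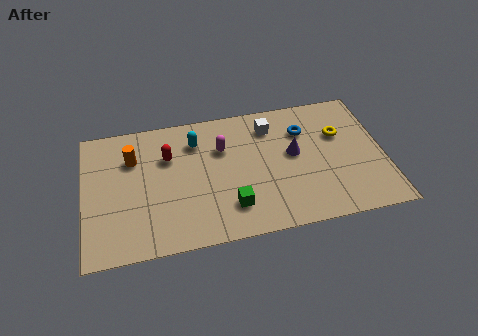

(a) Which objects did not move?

the magenta capsule and the purple cone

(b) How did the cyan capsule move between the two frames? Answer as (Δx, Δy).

(2.0, 1.9)

The cyan capsule started near (2.8, 3.6) and ended near (4.8, 5.5).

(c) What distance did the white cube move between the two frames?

0.5

The white cube moved from about (7.6, 5.4) to (8.0, 5.7), a distance of √(0.4² + 0.3²) ≈ 0.5.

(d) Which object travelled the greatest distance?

the cyan capsule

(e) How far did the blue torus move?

2.4

From (7.5, 3.7) to (9.4, 5.2), the blue torus covered √(1.9² + 1.5²) ≈ 2.4 units.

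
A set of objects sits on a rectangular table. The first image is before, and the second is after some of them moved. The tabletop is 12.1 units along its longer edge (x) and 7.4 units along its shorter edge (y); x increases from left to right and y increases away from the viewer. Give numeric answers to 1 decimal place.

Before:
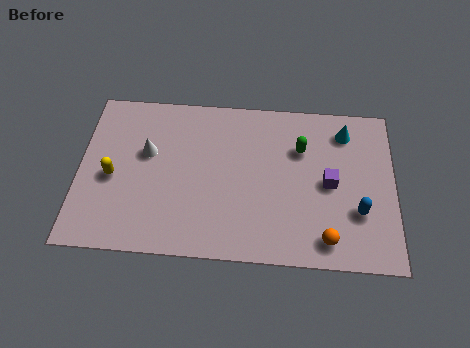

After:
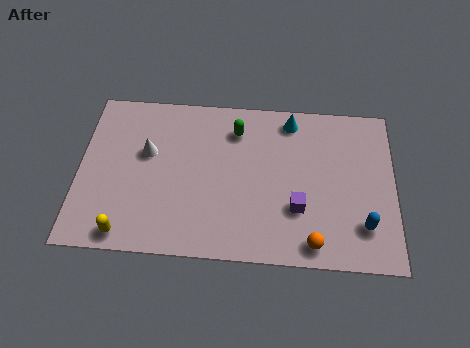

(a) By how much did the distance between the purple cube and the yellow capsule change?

-1.6

Before: roughly 8.3 units apart; after: 6.7. That's 1.6 units closer together.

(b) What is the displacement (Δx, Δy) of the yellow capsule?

(0.6, -2.5)

From the two frames, the yellow capsule sits at roughly (1.3, 3.3) before and (1.9, 0.8) after.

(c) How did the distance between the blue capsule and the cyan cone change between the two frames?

+1.8

They were about 3.6 units apart before and 5.4 after — 1.8 units further apart.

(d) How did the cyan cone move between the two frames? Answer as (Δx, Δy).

(-2.1, 0.4)

The cyan cone was at about (10.2, 6.0) and moved to about (8.1, 6.4).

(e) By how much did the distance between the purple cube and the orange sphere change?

-0.9

They were about 2.5 units apart before and 1.6 after — 0.9 units closer together.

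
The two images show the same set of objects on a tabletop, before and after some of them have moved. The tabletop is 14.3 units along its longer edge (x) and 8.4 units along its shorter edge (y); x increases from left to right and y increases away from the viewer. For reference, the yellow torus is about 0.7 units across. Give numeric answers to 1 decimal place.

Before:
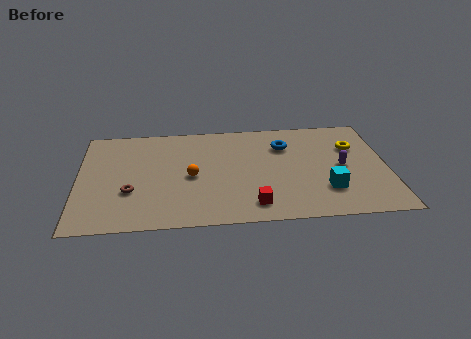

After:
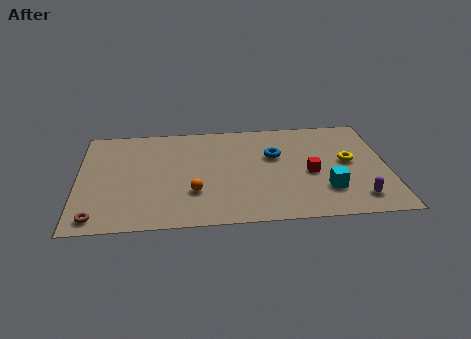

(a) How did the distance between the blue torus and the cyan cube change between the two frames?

-0.4

The distance was about 4.2 in the first image and 3.8 in the second, so they moved 0.4 units closer together.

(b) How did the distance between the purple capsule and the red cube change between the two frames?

-2.0

The distance was about 5.0 in the first image and 3.0 in the second, so they moved 2.0 units closer together.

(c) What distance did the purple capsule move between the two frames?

2.7

The purple capsule was near (12.2, 4.1) before and (12.8, 1.5) after, so it travelled √(0.6² + 2.6²) ≈ 2.7 units.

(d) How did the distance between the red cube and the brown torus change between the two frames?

+4.4

The distance was about 5.8 in the first image and 10.2 in the second, so they moved 4.4 units further apart.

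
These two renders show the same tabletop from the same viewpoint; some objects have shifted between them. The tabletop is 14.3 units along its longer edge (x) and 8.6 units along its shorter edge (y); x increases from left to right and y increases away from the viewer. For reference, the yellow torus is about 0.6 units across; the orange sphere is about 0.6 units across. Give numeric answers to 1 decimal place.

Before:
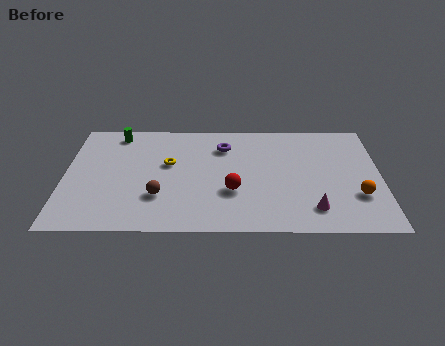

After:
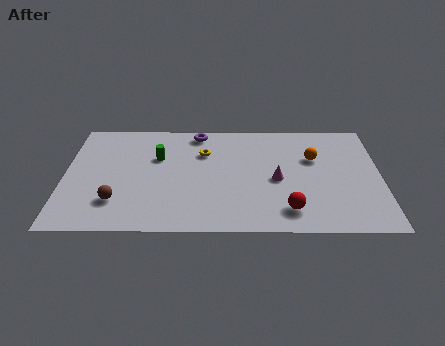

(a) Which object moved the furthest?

the orange sphere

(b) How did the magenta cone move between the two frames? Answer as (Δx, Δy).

(-1.6, 2.2)

From the two frames, the magenta cone sits at roughly (11.2, 1.7) before and (9.6, 3.9) after.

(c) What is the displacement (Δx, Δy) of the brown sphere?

(-1.9, -0.4)

From the two frames, the brown sphere sits at roughly (4.3, 2.6) before and (2.4, 2.2) after.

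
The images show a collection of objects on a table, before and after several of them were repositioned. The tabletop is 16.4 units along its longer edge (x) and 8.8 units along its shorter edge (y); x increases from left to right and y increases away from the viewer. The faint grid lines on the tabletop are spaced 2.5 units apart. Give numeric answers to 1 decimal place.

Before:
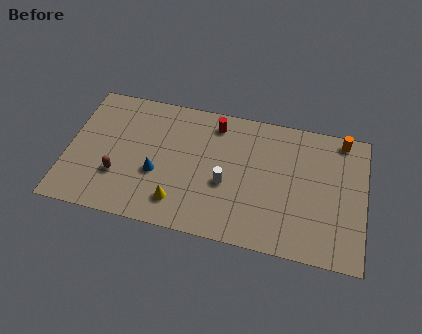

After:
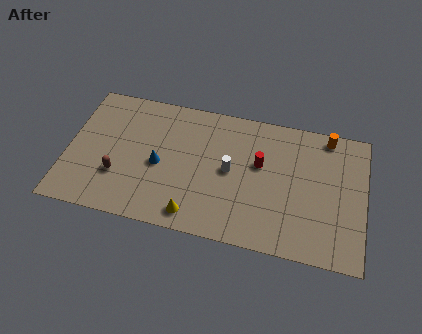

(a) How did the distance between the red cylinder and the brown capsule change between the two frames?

+1.2

Before: roughly 6.9 units apart; after: 8.1. That's 1.2 units further apart.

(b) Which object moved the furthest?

the red cylinder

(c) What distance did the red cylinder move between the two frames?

3.3

From (8.0, 7.4) to (10.6, 5.3), the red cylinder covered √(2.6² + 2.1²) ≈ 3.3 units.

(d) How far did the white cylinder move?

0.9

From (8.8, 3.6) to (9.0, 4.5), the white cylinder covered √(0.2² + 0.9²) ≈ 0.9 units.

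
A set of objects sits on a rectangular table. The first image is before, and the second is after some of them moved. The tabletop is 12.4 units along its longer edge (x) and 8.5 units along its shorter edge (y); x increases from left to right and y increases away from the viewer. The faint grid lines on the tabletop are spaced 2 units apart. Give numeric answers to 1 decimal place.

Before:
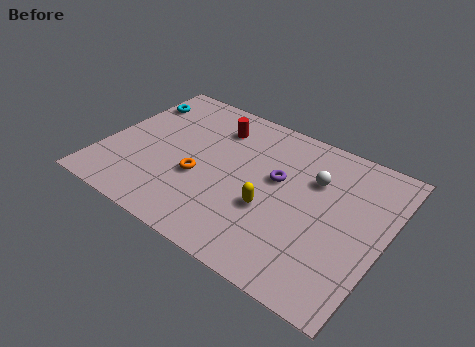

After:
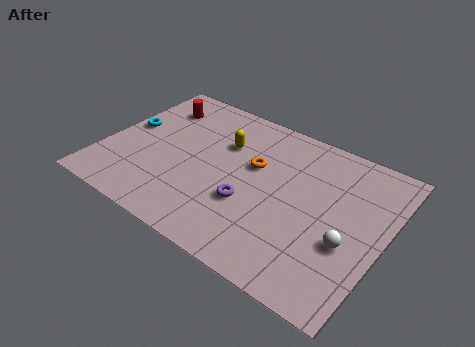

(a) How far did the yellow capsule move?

3.7

The yellow capsule was near (7.6, 3.2) before and (5.0, 5.8) after, so it travelled √(2.6² + 2.6²) ≈ 3.7 units.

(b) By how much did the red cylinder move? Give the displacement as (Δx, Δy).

(-2.8, 0.0)

The red cylinder was at about (4.5, 6.6) and moved to about (1.7, 6.6).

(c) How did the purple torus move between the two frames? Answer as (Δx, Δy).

(-0.9, -2.0)

From the two frames, the purple torus sits at roughly (7.6, 5.0) before and (6.7, 3.0) after.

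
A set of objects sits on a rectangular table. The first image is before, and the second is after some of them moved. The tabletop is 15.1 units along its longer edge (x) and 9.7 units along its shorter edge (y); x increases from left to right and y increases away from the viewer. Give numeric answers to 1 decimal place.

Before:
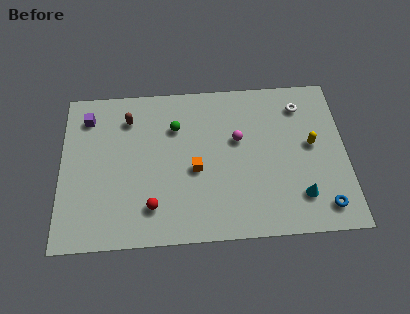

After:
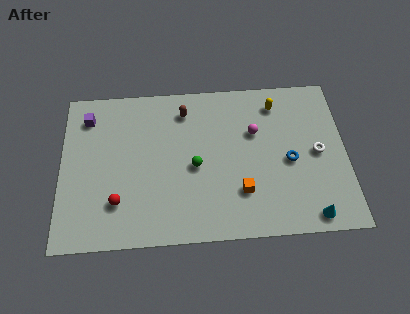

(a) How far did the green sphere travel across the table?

2.7

The green sphere moved from about (6.1, 6.9) to (7.1, 4.4), a distance of √(1.0² + 2.5²) ≈ 2.7.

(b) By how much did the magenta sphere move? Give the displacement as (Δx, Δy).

(0.9, 0.4)

The magenta sphere started near (9.4, 5.9) and ended near (10.3, 6.3).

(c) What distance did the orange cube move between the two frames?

2.8

The orange cube was near (7.1, 4.2) before and (9.5, 2.7) after, so it travelled √(2.4² + 1.5²) ≈ 2.8 units.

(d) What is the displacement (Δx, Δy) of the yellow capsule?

(-1.8, 2.7)

From the two frames, the yellow capsule sits at roughly (13.3, 5.3) before and (11.5, 8.0) after.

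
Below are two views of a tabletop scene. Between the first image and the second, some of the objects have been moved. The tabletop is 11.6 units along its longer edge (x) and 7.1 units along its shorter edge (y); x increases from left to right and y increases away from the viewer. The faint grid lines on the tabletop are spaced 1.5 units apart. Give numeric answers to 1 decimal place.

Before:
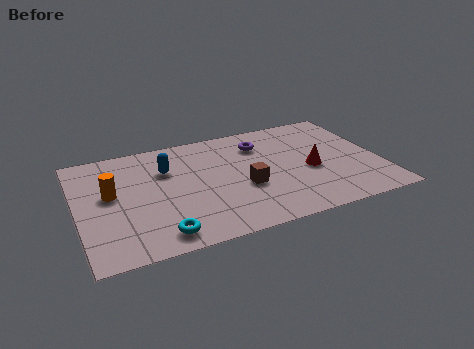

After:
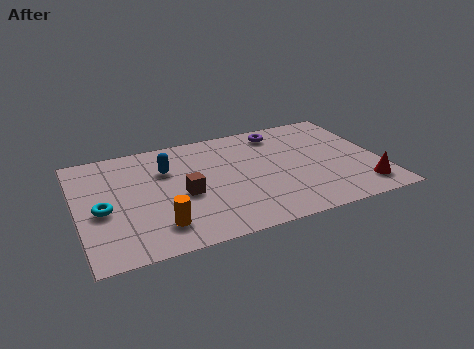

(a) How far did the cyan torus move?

2.9

The cyan torus moved from about (2.9, 1.0) to (0.9, 3.1), a distance of √(2.0² + 2.1²) ≈ 2.9.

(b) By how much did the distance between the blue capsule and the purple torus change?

+0.9

They were about 3.7 units apart before and 4.6 after — 0.9 units further apart.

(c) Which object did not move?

the blue capsule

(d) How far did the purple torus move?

1.0

From (7.2, 5.4) to (8.0, 6.0), the purple torus covered √(0.8² + 0.6²) ≈ 1.0 units.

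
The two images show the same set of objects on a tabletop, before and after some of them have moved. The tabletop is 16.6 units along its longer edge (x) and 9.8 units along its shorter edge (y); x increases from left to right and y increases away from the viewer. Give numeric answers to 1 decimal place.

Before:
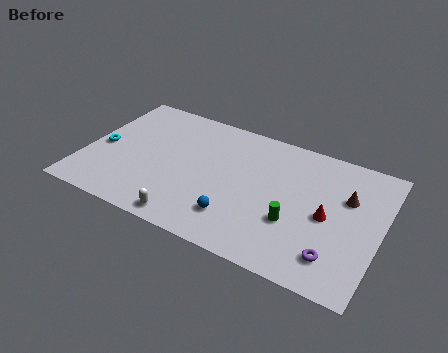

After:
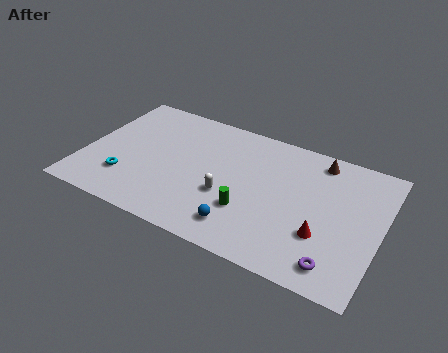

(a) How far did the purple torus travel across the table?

0.5

From (14.4, 2.0) to (14.5, 1.5), the purple torus covered √(0.1² + 0.5²) ≈ 0.5 units.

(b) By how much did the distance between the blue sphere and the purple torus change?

-0.3

The distance was about 5.5 in the first image and 5.2 in the second, so they moved 0.3 units closer together.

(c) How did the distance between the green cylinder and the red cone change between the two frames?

+2.0

The distance was about 2.1 in the first image and 4.1 in the second, so they moved 2.0 units further apart.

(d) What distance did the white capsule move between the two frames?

3.2

The white capsule was near (6.4, 1.0) before and (8.2, 3.7) after, so it travelled √(1.8² + 2.7²) ≈ 3.2 units.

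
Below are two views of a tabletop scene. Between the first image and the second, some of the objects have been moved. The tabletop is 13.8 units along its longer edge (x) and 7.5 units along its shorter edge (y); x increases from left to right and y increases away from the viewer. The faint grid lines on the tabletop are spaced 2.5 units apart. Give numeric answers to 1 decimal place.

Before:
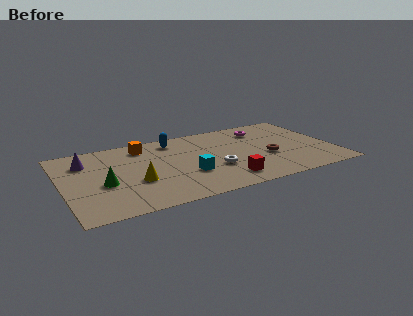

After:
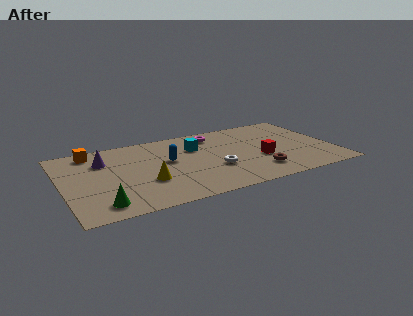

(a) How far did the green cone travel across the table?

1.9

From (2.0, 3.1) to (1.7, 1.2), the green cone covered √(0.3² + 1.9²) ≈ 1.9 units.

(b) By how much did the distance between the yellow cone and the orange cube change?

+1.1

They were about 3.5 units apart before and 4.6 after — 1.1 units further apart.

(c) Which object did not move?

the white torus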